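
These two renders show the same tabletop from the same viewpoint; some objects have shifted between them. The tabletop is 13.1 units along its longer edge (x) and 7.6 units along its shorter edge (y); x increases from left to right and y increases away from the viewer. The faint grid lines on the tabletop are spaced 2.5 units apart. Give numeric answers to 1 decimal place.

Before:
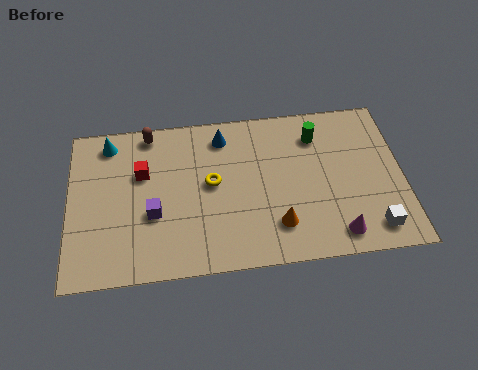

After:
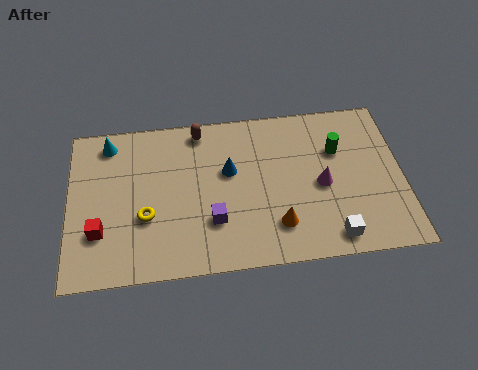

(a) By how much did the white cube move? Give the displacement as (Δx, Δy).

(-1.6, -0.2)

The white cube was at about (11.8, 1.2) and moved to about (10.2, 1.0).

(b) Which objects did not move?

the orange cone and the cyan cone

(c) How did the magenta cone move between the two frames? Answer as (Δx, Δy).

(-0.5, 2.4)

From the two frames, the magenta cone sits at roughly (10.4, 1.1) before and (9.9, 3.5) after.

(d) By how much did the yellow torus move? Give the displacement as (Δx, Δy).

(-2.6, -1.3)

The yellow torus started near (5.6, 4.1) and ended near (3.0, 2.8).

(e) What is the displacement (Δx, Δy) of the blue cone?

(0.2, -1.7)

The blue cone was at about (6.1, 6.3) and moved to about (6.3, 4.6).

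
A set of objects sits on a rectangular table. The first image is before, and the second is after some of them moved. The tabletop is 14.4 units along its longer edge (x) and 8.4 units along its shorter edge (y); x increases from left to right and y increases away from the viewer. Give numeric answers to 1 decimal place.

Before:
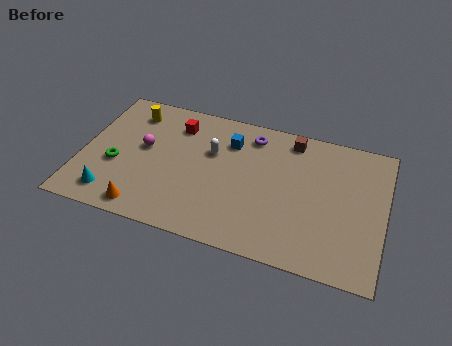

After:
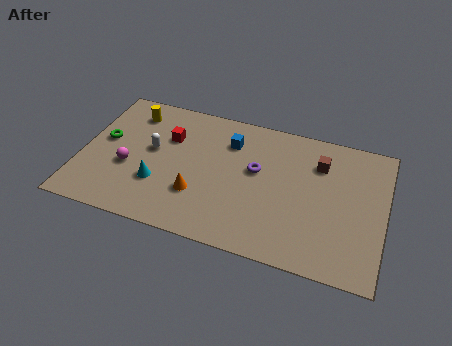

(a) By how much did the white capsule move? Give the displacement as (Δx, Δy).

(-2.8, -0.7)

From the two frames, the white capsule sits at roughly (6.1, 5.4) before and (3.3, 4.7) after.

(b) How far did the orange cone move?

2.9

From (3.3, 1.0) to (5.7, 2.6), the orange cone covered √(2.4² + 1.6²) ≈ 2.9 units.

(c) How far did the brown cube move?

1.8

The brown cube was near (9.8, 7.3) before and (11.2, 6.2) after, so it travelled √(1.4² + 1.1²) ≈ 1.8 units.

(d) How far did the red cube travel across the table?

0.9

From (4.3, 6.6) to (4.0, 5.7), the red cube covered √(0.3² + 0.9²) ≈ 0.9 units.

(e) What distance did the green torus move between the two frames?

1.6

The green torus was near (1.7, 3.3) before and (1.0, 4.7) after, so it travelled √(0.7² + 1.4²) ≈ 1.6 units.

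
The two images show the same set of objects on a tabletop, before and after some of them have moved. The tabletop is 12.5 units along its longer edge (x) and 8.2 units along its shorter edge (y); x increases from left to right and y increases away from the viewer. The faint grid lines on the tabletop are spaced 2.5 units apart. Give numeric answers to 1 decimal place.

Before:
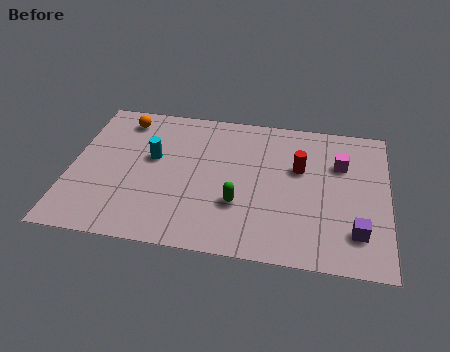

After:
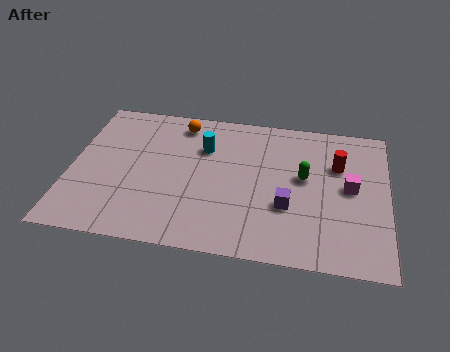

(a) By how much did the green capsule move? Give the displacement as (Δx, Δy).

(2.5, 1.9)

From the two frames, the green capsule sits at roughly (6.7, 2.7) before and (9.2, 4.6) after.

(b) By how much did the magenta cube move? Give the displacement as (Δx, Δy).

(0.4, -1.3)

From the two frames, the magenta cube sits at roughly (10.6, 5.6) before and (11.0, 4.3) after.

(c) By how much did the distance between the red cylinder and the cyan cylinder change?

-0.5

The distance was about 5.8 in the first image and 5.3 in the second, so they moved 0.5 units closer together.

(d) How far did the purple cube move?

2.9

The purple cube was near (11.3, 1.9) before and (8.6, 2.9) after, so it travelled √(2.7² + 1.0²) ≈ 2.9 units.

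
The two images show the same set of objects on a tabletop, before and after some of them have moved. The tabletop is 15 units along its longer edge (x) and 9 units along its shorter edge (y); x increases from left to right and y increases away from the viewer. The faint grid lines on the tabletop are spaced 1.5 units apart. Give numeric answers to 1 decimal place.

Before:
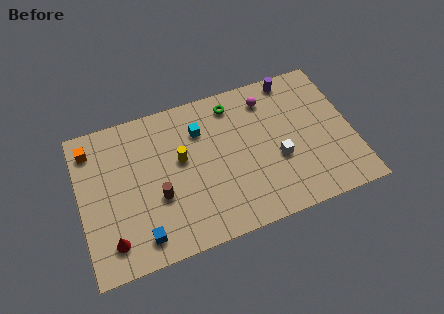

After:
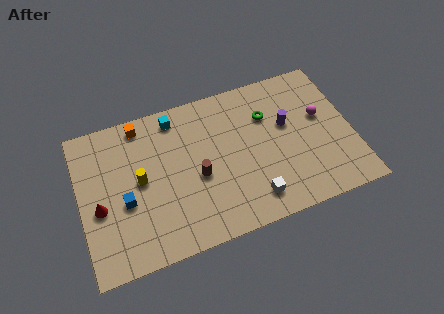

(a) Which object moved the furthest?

the magenta sphere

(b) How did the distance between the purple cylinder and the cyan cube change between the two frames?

+1.0

They were about 5.5 units apart before and 6.5 after — 1.0 units further apart.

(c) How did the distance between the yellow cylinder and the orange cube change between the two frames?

-2.0

The distance was about 5.3 in the first image and 3.3 in the second, so they moved 2.0 units closer together.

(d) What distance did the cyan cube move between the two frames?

1.8

From (6.8, 6.6) to (5.5, 7.8), the cyan cube covered √(1.3² + 1.2²) ≈ 1.8 units.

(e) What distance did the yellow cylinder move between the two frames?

2.4

The yellow cylinder was near (5.6, 5.2) before and (3.3, 4.7) after, so it travelled √(2.3² + 0.5²) ≈ 2.4 units.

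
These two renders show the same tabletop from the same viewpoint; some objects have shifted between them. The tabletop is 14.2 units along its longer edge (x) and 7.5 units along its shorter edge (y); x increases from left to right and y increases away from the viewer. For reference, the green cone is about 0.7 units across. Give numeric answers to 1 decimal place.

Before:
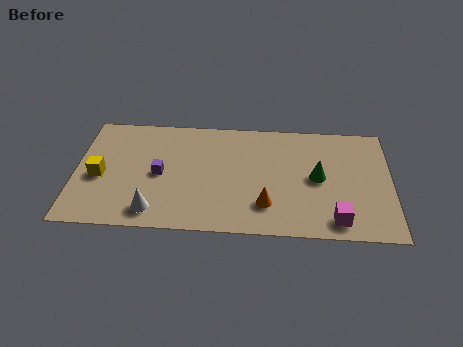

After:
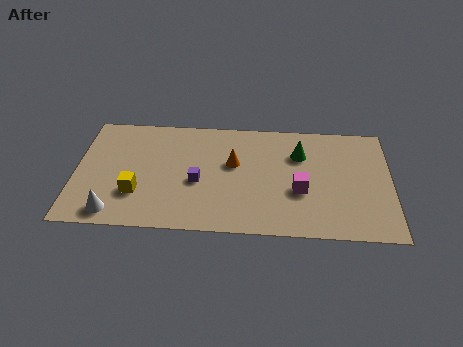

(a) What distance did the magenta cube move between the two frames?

2.4

The magenta cube was near (11.7, 1.1) before and (10.1, 2.9) after, so it travelled √(1.6² + 1.8²) ≈ 2.4 units.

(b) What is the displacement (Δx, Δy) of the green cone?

(-0.8, 1.5)

From the two frames, the green cone sits at roughly (10.9, 3.8) before and (10.1, 5.3) after.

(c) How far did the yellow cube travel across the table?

2.0

From (1.1, 3.3) to (2.8, 2.3), the yellow cube covered √(1.7² + 1.0²) ≈ 2.0 units.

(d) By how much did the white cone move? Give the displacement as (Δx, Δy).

(-1.8, -0.2)

The white cone was at about (3.6, 1.2) and moved to about (1.8, 1.0).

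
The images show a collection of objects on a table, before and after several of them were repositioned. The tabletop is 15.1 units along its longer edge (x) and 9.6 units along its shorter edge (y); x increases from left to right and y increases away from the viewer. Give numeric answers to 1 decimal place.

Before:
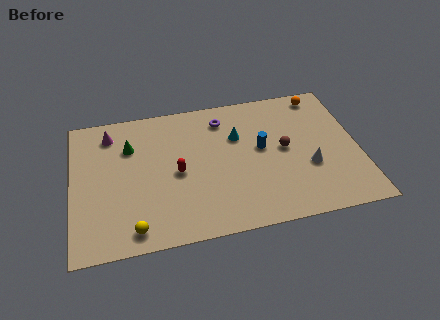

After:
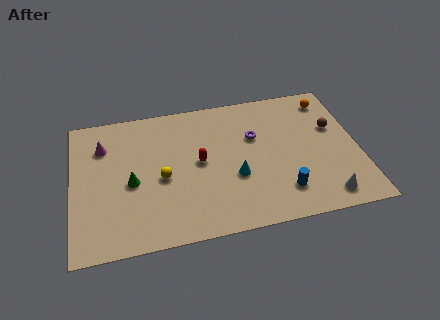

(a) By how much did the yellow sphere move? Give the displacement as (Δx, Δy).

(1.6, 3.1)

The yellow sphere was at about (3.1, 1.2) and moved to about (4.7, 4.3).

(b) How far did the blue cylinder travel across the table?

3.3

From (10.0, 5.3) to (10.9, 2.1), the blue cylinder covered √(0.9² + 3.2²) ≈ 3.3 units.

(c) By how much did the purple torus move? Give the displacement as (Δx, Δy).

(1.6, -1.6)

The purple torus was at about (8.1, 7.8) and moved to about (9.7, 6.2).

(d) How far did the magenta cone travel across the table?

0.9

The magenta cone was near (2.1, 7.9) before and (1.7, 7.1) after, so it travelled √(0.4² + 0.8²) ≈ 0.9 units.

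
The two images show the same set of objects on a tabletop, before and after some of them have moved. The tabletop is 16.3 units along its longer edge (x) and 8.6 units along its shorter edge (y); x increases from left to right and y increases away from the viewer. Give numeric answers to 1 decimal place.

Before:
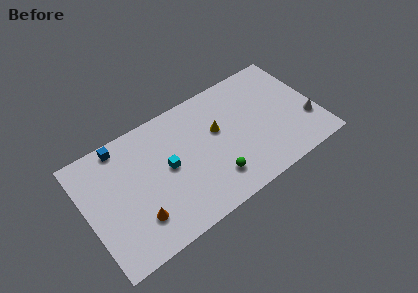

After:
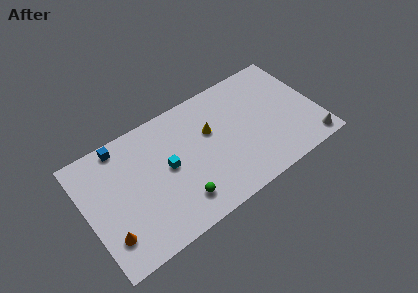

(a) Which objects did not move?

the cyan cube and the blue cube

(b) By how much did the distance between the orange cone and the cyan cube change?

+1.7

Before: roughly 3.4 units apart; after: 5.1. That's 1.7 units further apart.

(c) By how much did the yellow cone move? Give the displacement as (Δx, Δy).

(-0.5, 0.2)

The yellow cone started near (9.4, 5.2) and ended near (8.9, 5.4).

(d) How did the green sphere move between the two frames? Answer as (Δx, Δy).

(-2.5, -0.2)

The green sphere started near (8.6, 2.0) and ended near (6.1, 1.8).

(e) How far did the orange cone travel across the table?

2.0

The orange cone was near (3.2, 2.2) before and (1.2, 2.1) after, so it travelled √(2.0² + 0.1²) ≈ 2.0 units.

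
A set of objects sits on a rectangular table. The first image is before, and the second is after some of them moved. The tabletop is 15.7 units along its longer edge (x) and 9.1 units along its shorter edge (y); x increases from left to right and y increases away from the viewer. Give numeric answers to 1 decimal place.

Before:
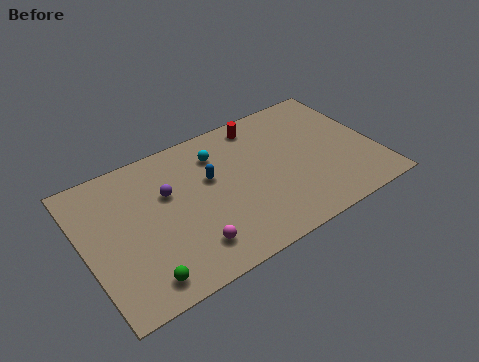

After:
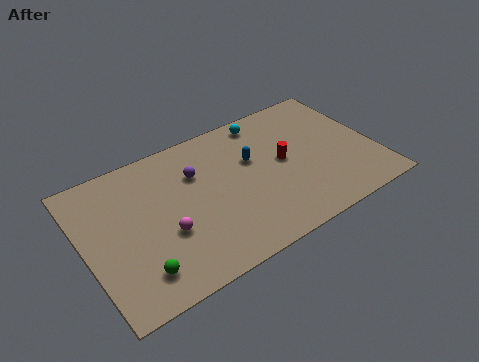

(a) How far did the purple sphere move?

1.7

From (4.6, 5.8) to (6.2, 6.3), the purple sphere covered √(1.6² + 0.5²) ≈ 1.7 units.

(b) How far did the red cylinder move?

3.2

The red cylinder was near (10.0, 7.9) before and (10.8, 4.8) after, so it travelled √(0.8² + 3.1²) ≈ 3.2 units.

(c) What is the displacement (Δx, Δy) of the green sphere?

(-0.1, 0.5)

The green sphere was at about (2.5, 1.3) and moved to about (2.4, 1.8).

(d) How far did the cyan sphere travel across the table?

3.0

The cyan sphere was near (7.5, 7.0) before and (10.3, 8.0) after, so it travelled √(2.8² + 1.0²) ≈ 3.0 units.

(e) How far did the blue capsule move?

2.3

The blue capsule was near (6.9, 5.6) before and (9.2, 5.7) after, so it travelled √(2.3² + 0.1²) ≈ 2.3 units.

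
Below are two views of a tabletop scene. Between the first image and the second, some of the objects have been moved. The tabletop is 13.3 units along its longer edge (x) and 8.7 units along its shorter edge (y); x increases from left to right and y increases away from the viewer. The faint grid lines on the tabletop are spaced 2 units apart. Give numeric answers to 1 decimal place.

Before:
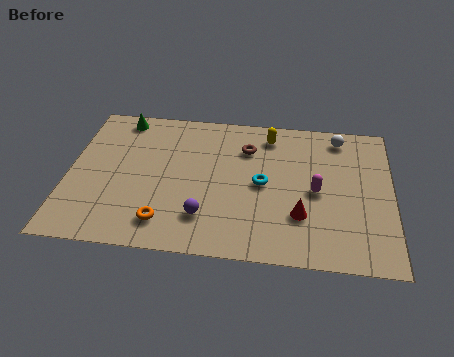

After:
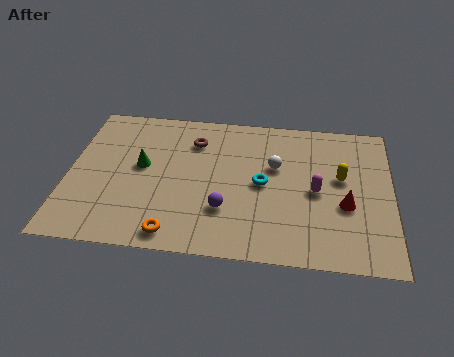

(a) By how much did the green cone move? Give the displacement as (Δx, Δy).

(1.0, -2.9)

The green cone was at about (2.0, 7.7) and moved to about (3.0, 4.8).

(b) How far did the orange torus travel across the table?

0.7

From (4.1, 1.6) to (4.5, 1.0), the orange torus covered √(0.4² + 0.6²) ≈ 0.7 units.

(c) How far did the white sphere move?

3.3

The white sphere was near (11.1, 7.5) before and (8.5, 5.4) after, so it travelled √(2.6² + 2.1²) ≈ 3.3 units.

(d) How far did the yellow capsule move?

3.8

The yellow capsule moved from about (8.2, 7.3) to (11.2, 5.0), a distance of √(3.0² + 2.3²) ≈ 3.8.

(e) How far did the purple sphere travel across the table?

0.9

From (5.7, 2.1) to (6.5, 2.6), the purple sphere covered √(0.8² + 0.5²) ≈ 0.9 units.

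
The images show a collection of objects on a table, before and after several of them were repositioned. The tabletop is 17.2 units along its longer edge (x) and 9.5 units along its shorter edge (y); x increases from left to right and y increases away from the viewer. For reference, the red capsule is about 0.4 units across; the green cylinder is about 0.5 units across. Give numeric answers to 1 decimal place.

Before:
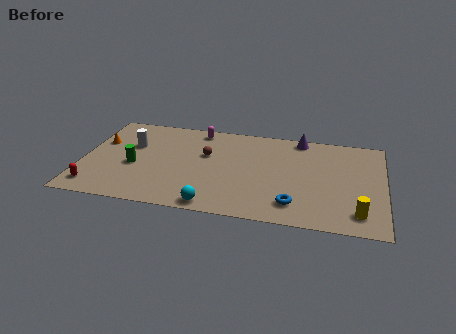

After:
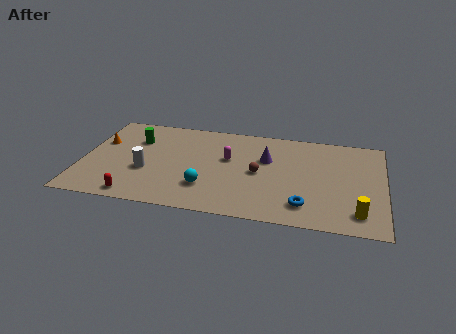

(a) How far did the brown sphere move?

3.4

The brown sphere was near (7.0, 5.9) before and (10.1, 4.6) after, so it travelled √(3.1² + 1.3²) ≈ 3.4 units.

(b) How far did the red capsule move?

2.5

The red capsule moved from about (0.9, 1.5) to (3.3, 1.0), a distance of √(2.4² + 0.5²) ≈ 2.5.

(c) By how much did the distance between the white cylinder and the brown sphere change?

+2.2

They were about 4.3 units apart before and 6.5 after — 2.2 units further apart.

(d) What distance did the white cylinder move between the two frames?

2.7

The white cylinder was near (2.7, 6.1) before and (3.7, 3.6) after, so it travelled √(1.0² + 2.5²) ≈ 2.7 units.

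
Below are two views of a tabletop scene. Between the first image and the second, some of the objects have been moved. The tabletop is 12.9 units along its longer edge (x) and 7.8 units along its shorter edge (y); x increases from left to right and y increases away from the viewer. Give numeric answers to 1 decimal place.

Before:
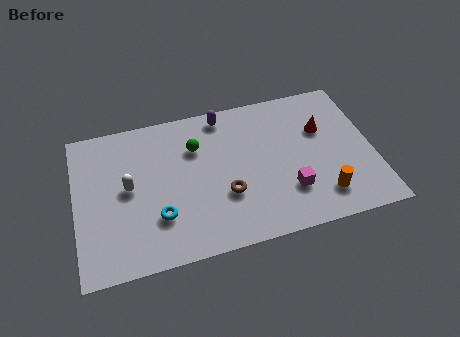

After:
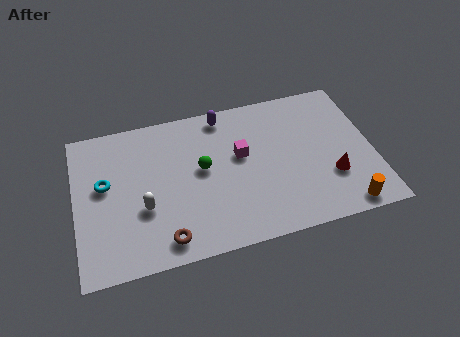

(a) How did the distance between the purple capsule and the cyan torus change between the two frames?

+0.3

They were about 5.5 units apart before and 5.8 after — 0.3 units further apart.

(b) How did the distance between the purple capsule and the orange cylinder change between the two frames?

+1.2

The distance was about 6.6 in the first image and 7.8 in the second, so they moved 1.2 units further apart.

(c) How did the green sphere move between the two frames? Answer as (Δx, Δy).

(0.2, -1.2)

The green sphere started near (5.3, 5.5) and ended near (5.5, 4.3).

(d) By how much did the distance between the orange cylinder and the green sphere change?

+0.4

The distance was about 6.5 in the first image and 6.9 in the second, so they moved 0.4 units further apart.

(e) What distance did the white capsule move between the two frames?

1.3

The white capsule moved from about (2.3, 4.1) to (2.9, 2.9), a distance of √(0.6² + 1.2²) ≈ 1.3.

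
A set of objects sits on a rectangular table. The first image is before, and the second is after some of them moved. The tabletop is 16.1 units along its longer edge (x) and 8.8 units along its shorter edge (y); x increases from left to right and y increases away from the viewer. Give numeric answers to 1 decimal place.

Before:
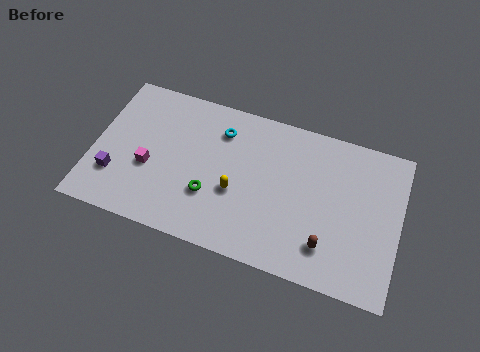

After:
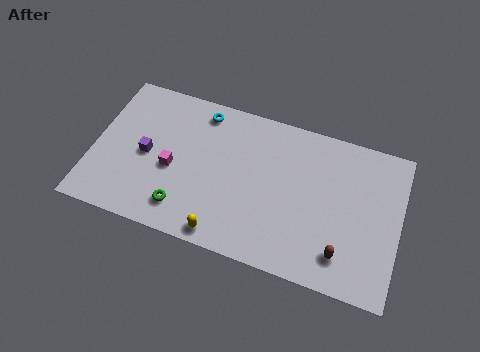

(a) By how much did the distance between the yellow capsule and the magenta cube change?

-0.4

The distance was about 4.6 in the first image and 4.2 in the second, so they moved 0.4 units closer together.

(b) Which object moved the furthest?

the yellow capsule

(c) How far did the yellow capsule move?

2.6

From (7.6, 3.5) to (7.2, 0.9), the yellow capsule covered √(0.4² + 2.6²) ≈ 2.6 units.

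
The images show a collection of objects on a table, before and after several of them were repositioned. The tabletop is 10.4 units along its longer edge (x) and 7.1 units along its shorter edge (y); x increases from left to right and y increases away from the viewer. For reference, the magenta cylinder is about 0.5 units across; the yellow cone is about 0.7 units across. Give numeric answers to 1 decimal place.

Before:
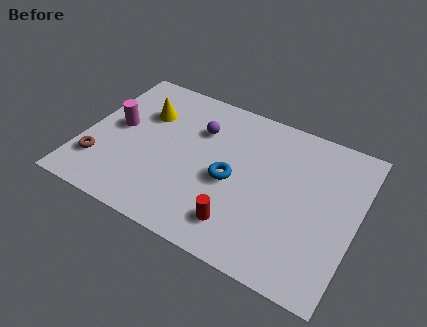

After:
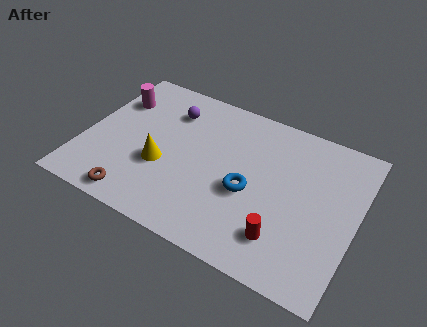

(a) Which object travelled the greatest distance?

the yellow cone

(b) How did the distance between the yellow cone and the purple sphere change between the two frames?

+0.6

They were about 2.1 units apart before and 2.7 after — 0.6 units further apart.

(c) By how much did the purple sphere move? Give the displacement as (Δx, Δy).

(-1.2, 0.4)

The purple sphere was at about (4.2, 5.0) and moved to about (3.0, 5.4).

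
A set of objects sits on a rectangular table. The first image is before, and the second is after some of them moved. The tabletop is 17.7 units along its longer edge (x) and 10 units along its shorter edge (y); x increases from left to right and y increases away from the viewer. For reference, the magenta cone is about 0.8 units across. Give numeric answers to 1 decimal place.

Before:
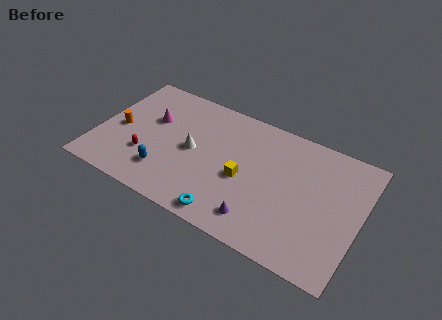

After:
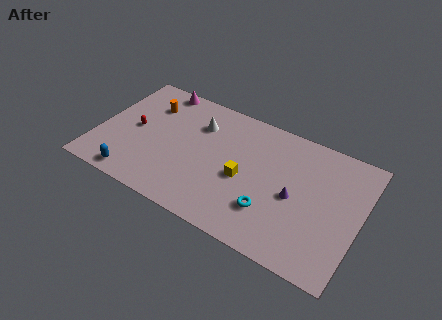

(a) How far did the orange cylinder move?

3.2

The orange cylinder was near (1.4, 4.6) before and (3.0, 7.4) after, so it travelled √(1.6² + 2.8²) ≈ 3.2 units.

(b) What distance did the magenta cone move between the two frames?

2.8

The magenta cone moved from about (3.4, 6.3) to (3.4, 9.1), a distance of √(0.0² + 2.8²) ≈ 2.8.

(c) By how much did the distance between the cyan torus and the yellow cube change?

-0.8

The distance was about 3.4 in the first image and 2.6 in the second, so they moved 0.8 units closer together.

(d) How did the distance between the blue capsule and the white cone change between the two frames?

+4.1

Before: roughly 3.0 units apart; after: 7.1. That's 4.1 units further apart.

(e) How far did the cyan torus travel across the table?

3.1

The cyan torus was near (9.4, 1.1) before and (12.0, 2.8) after, so it travelled √(2.6² + 1.7²) ≈ 3.1 units.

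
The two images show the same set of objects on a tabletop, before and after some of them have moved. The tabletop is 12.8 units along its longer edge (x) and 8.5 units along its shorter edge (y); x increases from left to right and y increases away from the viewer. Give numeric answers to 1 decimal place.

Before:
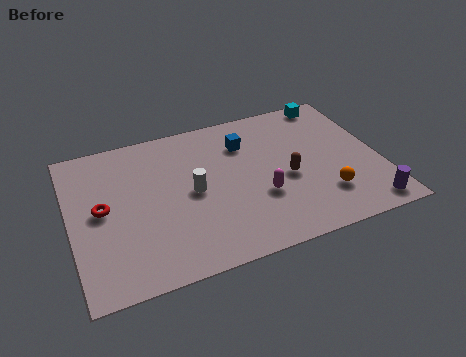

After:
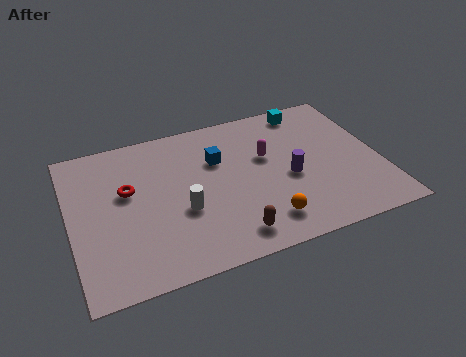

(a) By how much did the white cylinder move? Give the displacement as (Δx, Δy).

(-0.5, -0.9)

The white cylinder was at about (5.0, 4.2) and moved to about (4.5, 3.3).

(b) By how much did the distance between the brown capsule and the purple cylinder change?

-0.4

Before: roughly 4.0 units apart; after: 3.6. That's 0.4 units closer together.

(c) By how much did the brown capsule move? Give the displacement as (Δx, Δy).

(-2.6, -2.4)

The brown capsule started near (8.9, 3.7) and ended near (6.3, 1.3).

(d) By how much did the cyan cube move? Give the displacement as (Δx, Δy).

(-1.1, -0.2)

The cyan cube was at about (11.3, 7.7) and moved to about (10.2, 7.5).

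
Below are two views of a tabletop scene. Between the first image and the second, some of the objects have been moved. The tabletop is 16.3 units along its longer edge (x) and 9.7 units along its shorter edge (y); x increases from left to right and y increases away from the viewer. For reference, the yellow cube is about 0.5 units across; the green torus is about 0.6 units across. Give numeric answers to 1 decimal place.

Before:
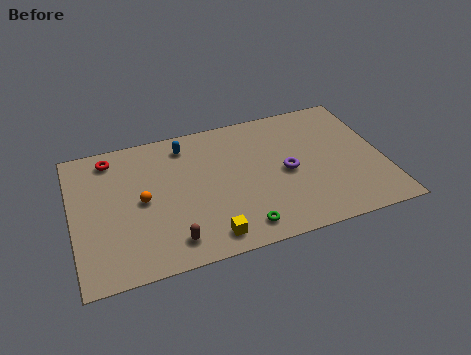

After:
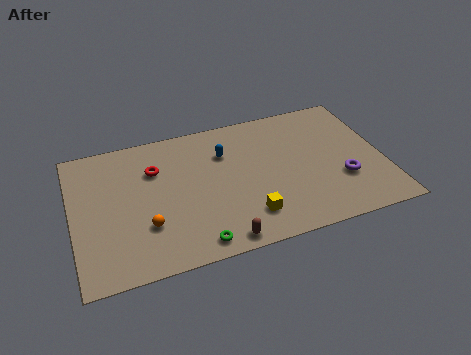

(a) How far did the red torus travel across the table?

2.7

The red torus moved from about (2.2, 8.3) to (4.4, 6.8), a distance of √(2.2² + 1.5²) ≈ 2.7.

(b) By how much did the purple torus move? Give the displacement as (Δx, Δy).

(2.8, -1.4)

From the two frames, the purple torus sits at roughly (11.2, 4.6) before and (14.0, 3.2) after.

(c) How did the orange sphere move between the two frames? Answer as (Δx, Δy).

(0.1, -1.8)

From the two frames, the orange sphere sits at roughly (3.6, 4.8) before and (3.7, 3.0) after.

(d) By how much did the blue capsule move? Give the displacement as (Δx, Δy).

(2.0, -1.2)

From the two frames, the blue capsule sits at roughly (6.1, 8.1) before and (8.1, 6.9) after.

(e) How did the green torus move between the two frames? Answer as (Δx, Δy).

(-2.4, -0.3)

The green torus was at about (8.5, 1.4) and moved to about (6.1, 1.1).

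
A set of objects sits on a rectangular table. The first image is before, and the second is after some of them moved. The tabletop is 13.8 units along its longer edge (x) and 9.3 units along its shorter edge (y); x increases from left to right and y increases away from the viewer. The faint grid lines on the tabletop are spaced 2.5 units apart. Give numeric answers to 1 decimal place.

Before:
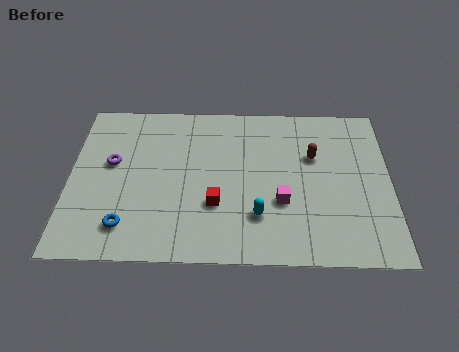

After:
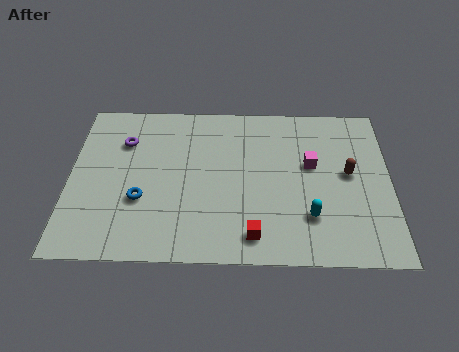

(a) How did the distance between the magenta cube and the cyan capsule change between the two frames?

+1.7

They were about 1.3 units apart before and 3.0 after — 1.7 units further apart.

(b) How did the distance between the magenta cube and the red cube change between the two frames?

+2.0

The distance was about 2.8 in the first image and 4.8 in the second, so they moved 2.0 units further apart.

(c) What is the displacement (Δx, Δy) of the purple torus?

(0.5, 1.3)

From the two frames, the purple torus sits at roughly (1.8, 5.4) before and (2.3, 6.7) after.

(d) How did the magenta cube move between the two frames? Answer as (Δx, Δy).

(1.3, 2.2)

The magenta cube was at about (9.1, 3.3) and moved to about (10.4, 5.5).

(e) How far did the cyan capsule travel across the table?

2.2

From (8.1, 2.5) to (10.3, 2.5), the cyan capsule covered √(2.2² + 0.0²) ≈ 2.2 units.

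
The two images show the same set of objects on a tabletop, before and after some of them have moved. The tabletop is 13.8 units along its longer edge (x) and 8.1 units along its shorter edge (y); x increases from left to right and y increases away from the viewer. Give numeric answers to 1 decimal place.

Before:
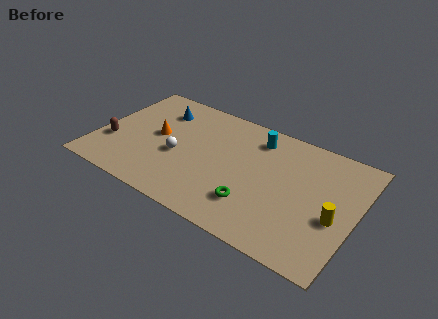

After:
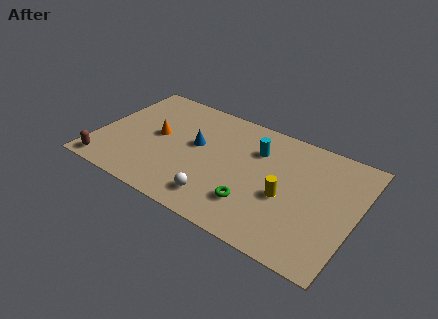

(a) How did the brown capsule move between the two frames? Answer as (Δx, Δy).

(0.0, -1.8)

From the two frames, the brown capsule sits at roughly (0.9, 2.7) before and (0.9, 0.9) after.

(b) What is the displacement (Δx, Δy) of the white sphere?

(2.5, -1.9)

The white sphere was at about (4.4, 3.4) and moved to about (6.9, 1.5).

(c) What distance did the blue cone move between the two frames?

2.8

From (2.9, 6.2) to (5.2, 4.6), the blue cone covered √(2.3² + 1.6²) ≈ 2.8 units.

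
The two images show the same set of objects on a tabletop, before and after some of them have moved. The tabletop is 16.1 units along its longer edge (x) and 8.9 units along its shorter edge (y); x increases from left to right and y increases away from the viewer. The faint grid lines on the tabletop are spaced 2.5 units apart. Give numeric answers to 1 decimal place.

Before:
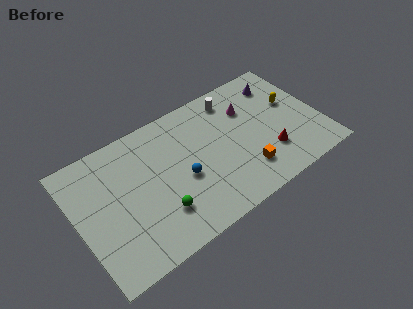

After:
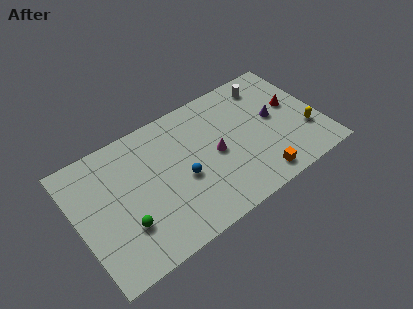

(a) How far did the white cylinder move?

2.3

The white cylinder moved from about (10.9, 7.5) to (13.2, 7.4), a distance of √(2.3² + 0.1²) ≈ 2.3.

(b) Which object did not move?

the blue sphere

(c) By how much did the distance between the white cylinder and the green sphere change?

+3.6

They were about 7.8 units apart before and 11.4 after — 3.6 units further apart.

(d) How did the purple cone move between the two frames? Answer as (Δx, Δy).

(-0.8, -2.3)

The purple cone was at about (14.0, 7.1) and moved to about (13.2, 4.8).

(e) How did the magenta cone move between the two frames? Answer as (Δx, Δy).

(-2.6, -2.0)

The magenta cone started near (11.7, 6.3) and ended near (9.1, 4.3).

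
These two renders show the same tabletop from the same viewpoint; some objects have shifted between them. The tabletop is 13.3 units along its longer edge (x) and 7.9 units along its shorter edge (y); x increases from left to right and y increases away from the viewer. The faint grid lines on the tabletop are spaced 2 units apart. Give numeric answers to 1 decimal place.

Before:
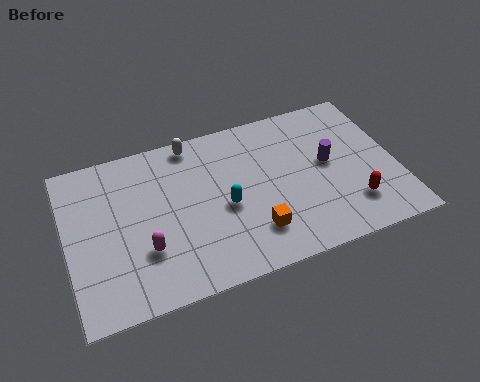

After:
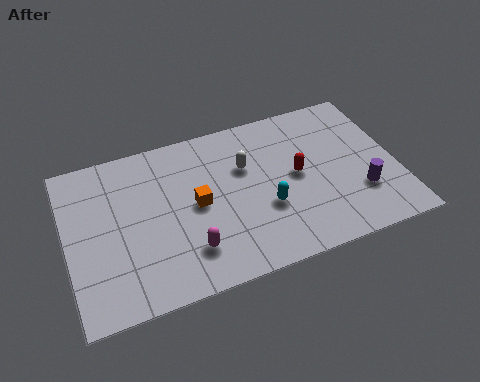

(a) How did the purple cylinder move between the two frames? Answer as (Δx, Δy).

(1.1, -1.9)

The purple cylinder started near (10.6, 4.3) and ended near (11.7, 2.4).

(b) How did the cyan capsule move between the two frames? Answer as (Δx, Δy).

(1.6, -0.6)

The cyan capsule was at about (6.3, 3.5) and moved to about (7.9, 2.9).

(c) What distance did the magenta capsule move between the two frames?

1.8

The magenta capsule moved from about (3.0, 2.5) to (4.7, 1.9), a distance of √(1.7² + 0.6²) ≈ 1.8.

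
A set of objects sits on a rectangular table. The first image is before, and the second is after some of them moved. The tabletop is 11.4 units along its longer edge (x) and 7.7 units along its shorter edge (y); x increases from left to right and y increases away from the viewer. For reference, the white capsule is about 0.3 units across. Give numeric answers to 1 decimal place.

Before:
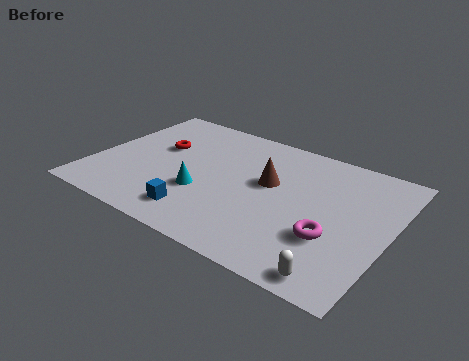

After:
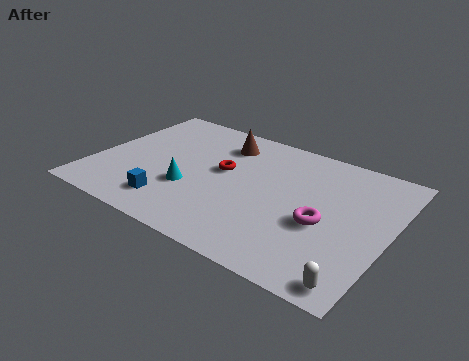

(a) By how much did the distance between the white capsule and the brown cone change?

+3.1

The distance was about 4.9 in the first image and 8.0 in the second, so they moved 3.1 units further apart.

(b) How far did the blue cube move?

1.1

From (4.5, 1.4) to (3.4, 1.5), the blue cube covered √(1.1² + 0.1²) ≈ 1.1 units.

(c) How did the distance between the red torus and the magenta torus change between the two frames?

-3.1

The distance was about 7.4 in the first image and 4.3 in the second, so they moved 3.1 units closer together.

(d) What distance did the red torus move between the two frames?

2.6

From (2.3, 4.7) to (4.9, 4.4), the red torus covered √(2.6² + 0.3²) ≈ 2.6 units.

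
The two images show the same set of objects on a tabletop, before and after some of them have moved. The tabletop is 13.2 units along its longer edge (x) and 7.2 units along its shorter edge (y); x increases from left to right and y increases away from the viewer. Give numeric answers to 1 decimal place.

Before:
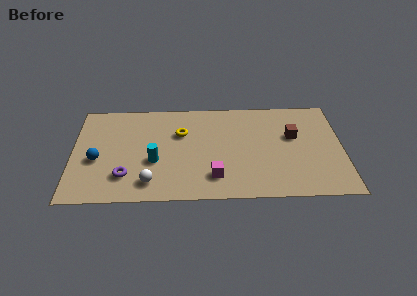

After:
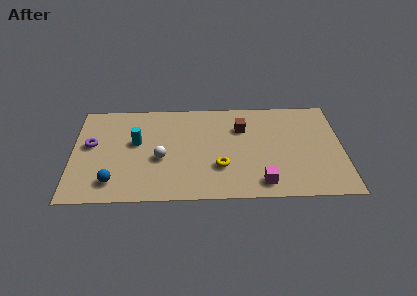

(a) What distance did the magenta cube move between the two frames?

2.4

The magenta cube was near (6.9, 1.6) before and (9.2, 1.1) after, so it travelled √(2.3² + 0.5²) ≈ 2.4 units.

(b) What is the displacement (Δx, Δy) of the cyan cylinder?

(-0.9, 1.4)

From the two frames, the cyan cylinder sits at roughly (4.0, 2.8) before and (3.1, 4.2) after.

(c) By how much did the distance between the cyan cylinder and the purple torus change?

+0.5

Before: roughly 1.7 units apart; after: 2.2. That's 0.5 units further apart.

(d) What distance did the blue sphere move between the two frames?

1.8

The blue sphere was near (1.2, 3.0) before and (2.0, 1.4) after, so it travelled √(0.8² + 1.6²) ≈ 1.8 units.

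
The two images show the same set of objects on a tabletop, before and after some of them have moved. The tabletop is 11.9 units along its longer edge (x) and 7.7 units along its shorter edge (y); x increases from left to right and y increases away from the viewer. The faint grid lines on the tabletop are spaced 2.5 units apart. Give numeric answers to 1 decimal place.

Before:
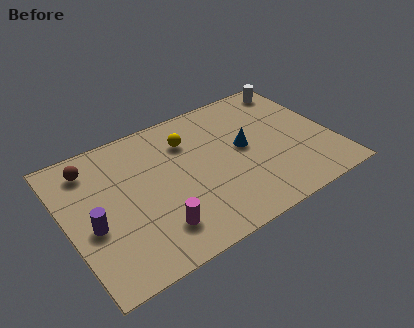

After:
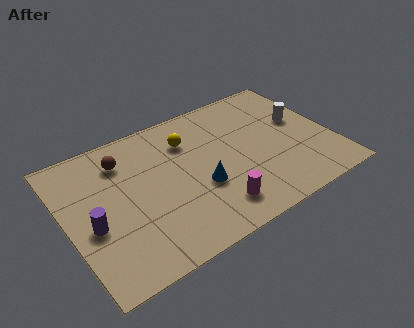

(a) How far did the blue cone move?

2.5

The blue cone moved from about (8.0, 4.1) to (5.8, 2.9), a distance of √(2.2² + 1.2²) ≈ 2.5.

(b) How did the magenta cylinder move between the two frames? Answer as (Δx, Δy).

(2.6, -0.2)

The magenta cylinder started near (3.6, 1.7) and ended near (6.2, 1.5).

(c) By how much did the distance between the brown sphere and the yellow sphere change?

-1.4

Before: roughly 4.3 units apart; after: 2.9. That's 1.4 units closer together.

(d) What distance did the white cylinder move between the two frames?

2.2

The white cylinder was near (10.9, 6.7) before and (10.7, 4.5) after, so it travelled √(0.2² + 2.2²) ≈ 2.2 units.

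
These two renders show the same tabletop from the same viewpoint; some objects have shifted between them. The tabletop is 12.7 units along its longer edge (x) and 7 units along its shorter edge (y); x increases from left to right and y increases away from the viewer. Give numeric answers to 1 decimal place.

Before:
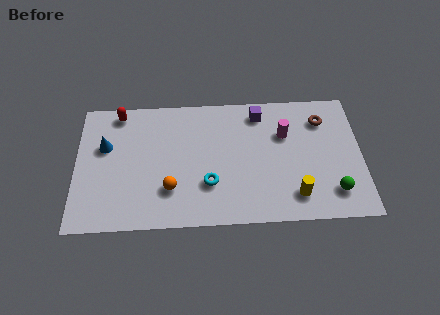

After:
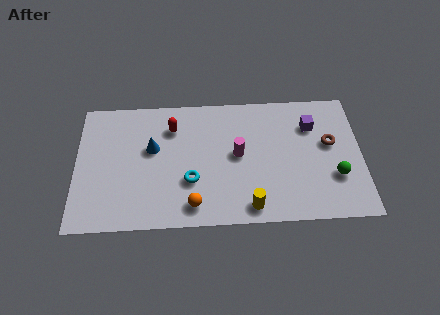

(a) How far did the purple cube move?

2.4

The purple cube moved from about (8.2, 5.9) to (10.5, 5.1), a distance of √(2.3² + 0.8²) ≈ 2.4.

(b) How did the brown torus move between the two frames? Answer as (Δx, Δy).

(0.3, -1.3)

From the two frames, the brown torus sits at roughly (11.0, 5.4) before and (11.3, 4.1) after.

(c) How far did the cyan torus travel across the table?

0.8

The cyan torus moved from about (5.9, 2.2) to (5.1, 2.4), a distance of √(0.8² + 0.2²) ≈ 0.8.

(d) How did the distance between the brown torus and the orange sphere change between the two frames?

-0.8

They were about 7.6 units apart before and 6.8 after — 0.8 units closer together.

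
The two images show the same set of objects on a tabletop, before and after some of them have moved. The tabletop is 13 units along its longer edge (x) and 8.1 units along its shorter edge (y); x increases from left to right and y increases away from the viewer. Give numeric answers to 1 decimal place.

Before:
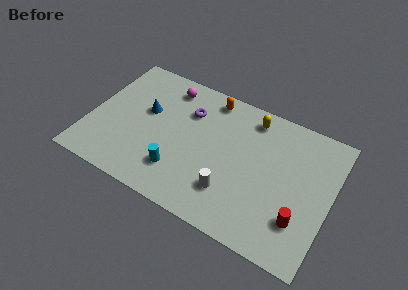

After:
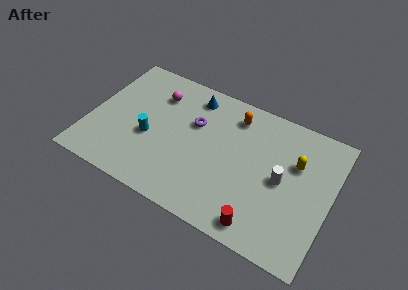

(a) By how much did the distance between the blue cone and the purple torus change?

-0.8

The distance was about 2.4 in the first image and 1.6 in the second, so they moved 0.8 units closer together.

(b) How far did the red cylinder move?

2.2

The red cylinder moved from about (11.6, 2.2) to (9.7, 1.0), a distance of √(1.9² + 1.2²) ≈ 2.2.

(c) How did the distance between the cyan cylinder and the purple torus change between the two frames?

-0.9

The distance was about 3.8 in the first image and 2.9 in the second, so they moved 0.9 units closer together.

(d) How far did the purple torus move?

0.7

From (5.1, 5.8) to (5.5, 5.2), the purple torus covered √(0.4² + 0.6²) ≈ 0.7 units.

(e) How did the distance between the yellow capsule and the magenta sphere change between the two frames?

+3.1

They were about 4.6 units apart before and 7.7 after — 3.1 units further apart.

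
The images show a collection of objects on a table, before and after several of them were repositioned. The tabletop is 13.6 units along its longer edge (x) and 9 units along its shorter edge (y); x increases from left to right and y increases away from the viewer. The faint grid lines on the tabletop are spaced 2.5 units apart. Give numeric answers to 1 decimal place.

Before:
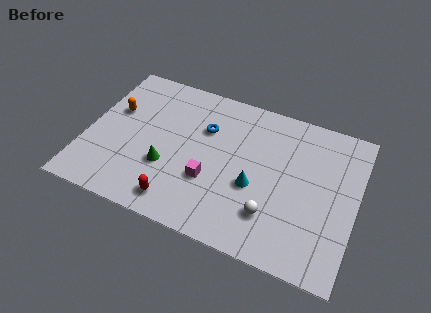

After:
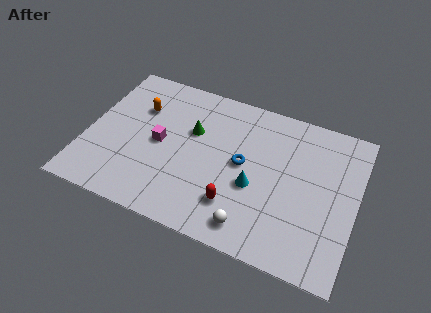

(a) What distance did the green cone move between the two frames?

2.8

The green cone moved from about (4.2, 3.1) to (5.2, 5.7), a distance of √(1.0² + 2.6²) ≈ 2.8.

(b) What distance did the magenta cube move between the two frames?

3.0

From (6.4, 3.1) to (3.7, 4.4), the magenta cube covered √(2.7² + 1.3²) ≈ 3.0 units.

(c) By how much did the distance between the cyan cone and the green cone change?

-0.4

The distance was about 4.4 in the first image and 4.0 in the second, so they moved 0.4 units closer together.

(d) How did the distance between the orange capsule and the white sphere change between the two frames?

-1.0

The distance was about 9.0 in the first image and 8.0 in the second, so they moved 1.0 units closer together.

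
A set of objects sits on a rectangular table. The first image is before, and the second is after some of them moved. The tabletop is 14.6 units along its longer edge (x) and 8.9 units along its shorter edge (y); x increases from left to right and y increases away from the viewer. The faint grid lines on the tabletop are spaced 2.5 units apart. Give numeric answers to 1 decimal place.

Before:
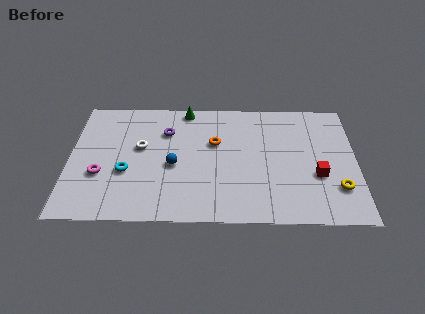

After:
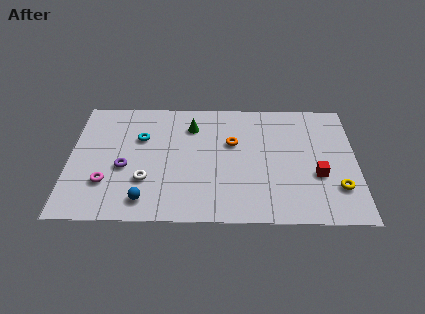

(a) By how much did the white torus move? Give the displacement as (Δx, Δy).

(0.3, -2.4)

From the two frames, the white torus sits at roughly (3.6, 5.2) before and (3.9, 2.8) after.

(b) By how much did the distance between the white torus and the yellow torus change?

-0.7

They were about 10.4 units apart before and 9.7 after — 0.7 units closer together.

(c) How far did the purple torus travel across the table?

3.4

The purple torus was near (4.9, 6.4) before and (2.8, 3.7) after, so it travelled √(2.1² + 2.7²) ≈ 3.4 units.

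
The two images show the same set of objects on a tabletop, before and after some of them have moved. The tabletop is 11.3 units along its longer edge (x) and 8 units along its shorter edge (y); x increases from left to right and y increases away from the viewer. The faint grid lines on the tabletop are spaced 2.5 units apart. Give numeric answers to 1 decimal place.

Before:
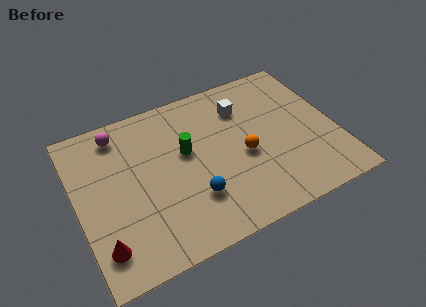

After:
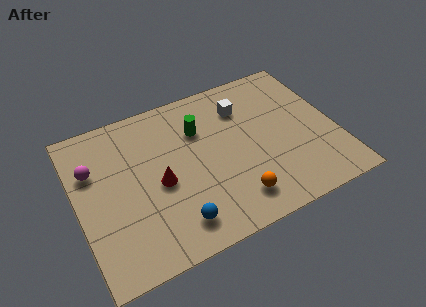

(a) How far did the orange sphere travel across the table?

2.1

From (7.2, 3.5) to (6.5, 1.5), the orange sphere covered √(0.7² + 2.0²) ≈ 2.1 units.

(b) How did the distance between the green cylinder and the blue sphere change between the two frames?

+2.1

The distance was about 2.4 in the first image and 4.5 in the second, so they moved 2.1 units further apart.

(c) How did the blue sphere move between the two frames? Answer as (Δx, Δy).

(-0.9, -0.9)

The blue sphere started near (4.8, 2.3) and ended near (3.9, 1.4).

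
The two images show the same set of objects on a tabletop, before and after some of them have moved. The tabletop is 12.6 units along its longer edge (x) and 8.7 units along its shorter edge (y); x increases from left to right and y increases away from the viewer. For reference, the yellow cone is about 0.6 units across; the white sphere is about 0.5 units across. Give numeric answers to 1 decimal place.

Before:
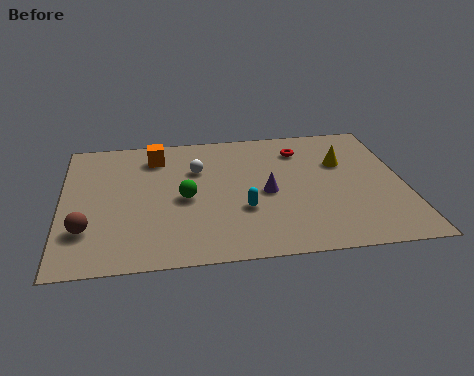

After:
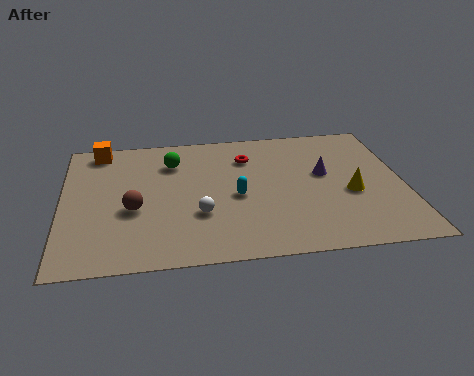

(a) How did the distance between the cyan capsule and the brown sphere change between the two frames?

-1.9

The distance was about 5.7 in the first image and 3.8 in the second, so they moved 1.9 units closer together.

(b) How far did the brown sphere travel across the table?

2.0

The brown sphere was near (0.9, 2.4) before and (2.6, 3.5) after, so it travelled √(1.7² + 1.1²) ≈ 2.0 units.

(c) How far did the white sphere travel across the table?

3.0

From (5.0, 5.9) to (5.0, 2.9), the white sphere covered √(0.0² + 3.0²) ≈ 3.0 units.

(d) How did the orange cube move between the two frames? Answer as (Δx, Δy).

(-2.1, 0.7)

From the two frames, the orange cube sits at roughly (3.5, 7.0) before and (1.4, 7.7) after.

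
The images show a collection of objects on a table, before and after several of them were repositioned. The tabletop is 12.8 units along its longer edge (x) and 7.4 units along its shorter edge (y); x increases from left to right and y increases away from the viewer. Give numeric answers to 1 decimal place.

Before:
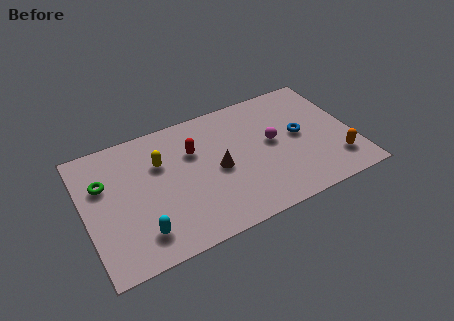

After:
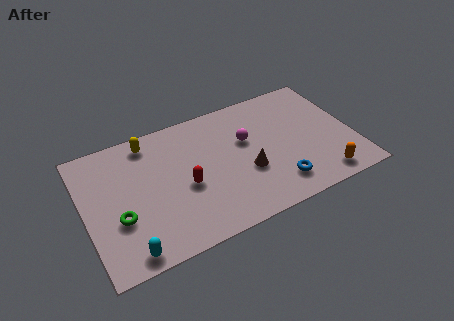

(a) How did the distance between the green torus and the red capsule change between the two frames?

-1.1

Before: roughly 4.3 units apart; after: 3.2. That's 1.1 units closer together.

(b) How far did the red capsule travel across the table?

1.9

From (5.3, 5.0) to (4.7, 3.2), the red capsule covered √(0.6² + 1.8²) ≈ 1.9 units.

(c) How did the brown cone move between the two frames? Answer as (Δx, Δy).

(1.3, -0.7)

The brown cone started near (6.3, 3.5) and ended near (7.6, 2.8).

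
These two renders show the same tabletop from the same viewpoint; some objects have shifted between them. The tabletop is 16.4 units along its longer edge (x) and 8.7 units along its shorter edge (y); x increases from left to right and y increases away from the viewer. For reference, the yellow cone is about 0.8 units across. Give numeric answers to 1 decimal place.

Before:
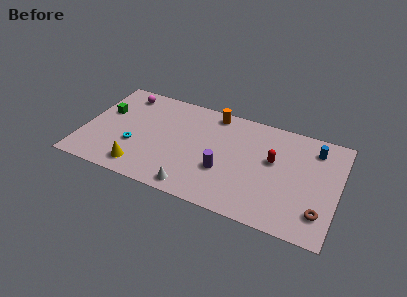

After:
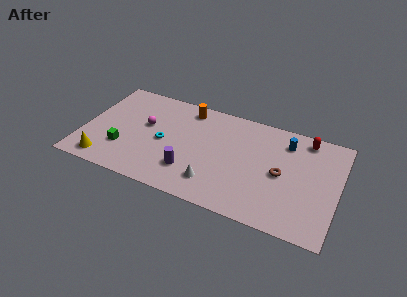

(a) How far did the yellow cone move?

2.3

The yellow cone moved from about (4.0, 1.4) to (1.7, 1.2), a distance of √(2.3² + 0.2²) ≈ 2.3.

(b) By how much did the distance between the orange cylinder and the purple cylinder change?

+0.5

They were about 4.7 units apart before and 5.2 after — 0.5 units further apart.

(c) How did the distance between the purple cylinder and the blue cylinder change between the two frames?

+0.7

They were about 6.7 units apart before and 7.4 after — 0.7 units further apart.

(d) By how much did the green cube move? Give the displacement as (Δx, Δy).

(1.5, -2.8)

The green cube started near (1.2, 5.4) and ended near (2.7, 2.6).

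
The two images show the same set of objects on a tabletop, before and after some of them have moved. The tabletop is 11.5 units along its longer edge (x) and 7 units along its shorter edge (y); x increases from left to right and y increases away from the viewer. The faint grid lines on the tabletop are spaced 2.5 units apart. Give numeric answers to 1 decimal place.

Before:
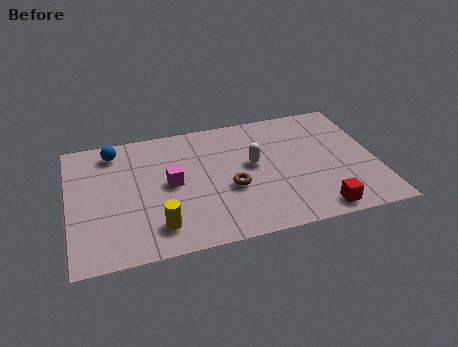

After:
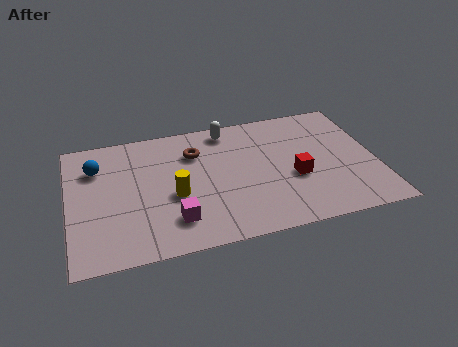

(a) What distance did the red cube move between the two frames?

2.1

From (9.1, 0.8) to (8.4, 2.8), the red cube covered √(0.7² + 2.0²) ≈ 2.1 units.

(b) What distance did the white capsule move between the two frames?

2.3

The white capsule moved from about (6.9, 3.9) to (6.1, 6.1), a distance of √(0.8² + 2.2²) ≈ 2.3.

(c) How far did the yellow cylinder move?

1.7

From (3.2, 1.4) to (3.9, 2.9), the yellow cylinder covered √(0.7² + 1.5²) ≈ 1.7 units.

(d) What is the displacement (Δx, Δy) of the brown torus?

(-1.2, 2.3)

From the two frames, the brown torus sits at roughly (6.0, 2.8) before and (4.8, 5.1) after.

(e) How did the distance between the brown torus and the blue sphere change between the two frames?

-1.5

Before: roughly 5.2 units apart; after: 3.7. That's 1.5 units closer together.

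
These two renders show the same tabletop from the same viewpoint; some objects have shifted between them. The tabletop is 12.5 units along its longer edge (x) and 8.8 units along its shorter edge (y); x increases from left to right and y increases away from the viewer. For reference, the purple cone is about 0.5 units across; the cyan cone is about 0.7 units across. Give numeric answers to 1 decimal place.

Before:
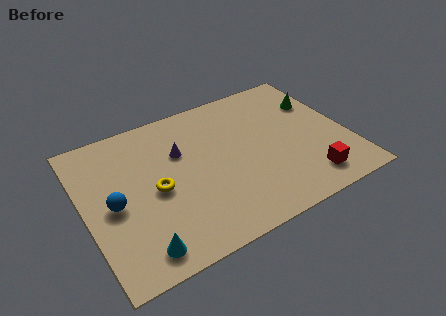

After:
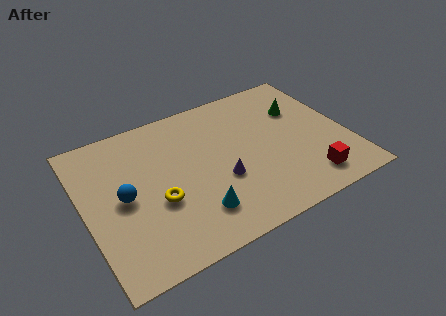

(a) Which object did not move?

the red cube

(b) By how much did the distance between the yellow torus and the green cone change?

-0.7

The distance was about 8.4 in the first image and 7.7 in the second, so they moved 0.7 units closer together.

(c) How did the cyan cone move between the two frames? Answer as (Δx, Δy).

(2.8, 0.8)

The cyan cone started near (2.1, 1.2) and ended near (4.9, 2.0).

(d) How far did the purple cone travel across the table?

3.0

The purple cone was near (4.7, 5.8) before and (6.3, 3.3) after, so it travelled √(1.6² + 2.5²) ≈ 3.0 units.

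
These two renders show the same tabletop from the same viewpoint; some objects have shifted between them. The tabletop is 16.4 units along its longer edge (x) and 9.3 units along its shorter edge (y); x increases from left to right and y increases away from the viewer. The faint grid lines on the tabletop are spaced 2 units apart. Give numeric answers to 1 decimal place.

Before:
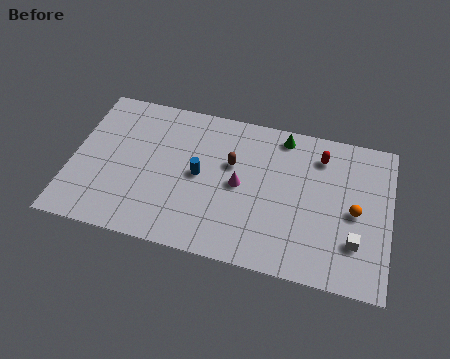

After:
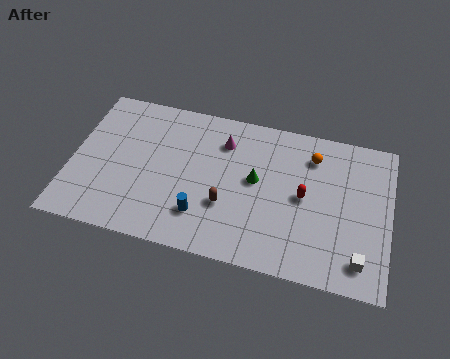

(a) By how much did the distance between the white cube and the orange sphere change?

+4.5

Before: roughly 1.8 units apart; after: 6.3. That's 4.5 units further apart.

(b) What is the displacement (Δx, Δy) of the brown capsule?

(-0.1, -2.6)

The brown capsule started near (8.2, 5.8) and ended near (8.1, 3.2).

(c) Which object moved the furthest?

the orange sphere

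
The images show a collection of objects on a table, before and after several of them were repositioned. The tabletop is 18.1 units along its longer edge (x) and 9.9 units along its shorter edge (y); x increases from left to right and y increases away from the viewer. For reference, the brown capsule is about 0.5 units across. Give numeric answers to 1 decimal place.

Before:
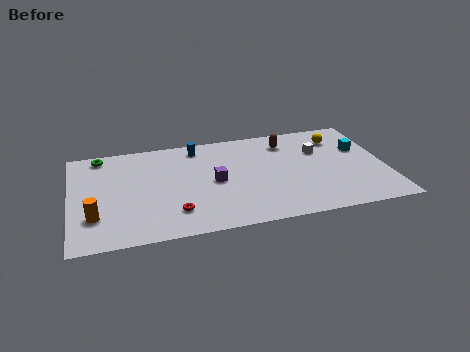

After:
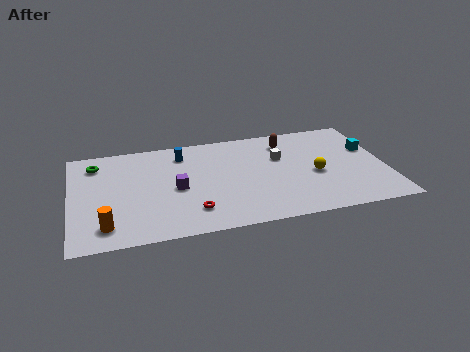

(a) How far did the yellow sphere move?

3.8

The yellow sphere was near (15.6, 7.7) before and (14.0, 4.3) after, so it travelled √(1.6² + 3.4²) ≈ 3.8 units.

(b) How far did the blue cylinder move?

1.0

From (7.4, 8.5) to (6.5, 8.0), the blue cylinder covered √(0.9² + 0.5²) ≈ 1.0 units.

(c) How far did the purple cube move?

2.2

The purple cube moved from about (8.2, 4.8) to (6.0, 4.6), a distance of √(2.2² + 0.2²) ≈ 2.2.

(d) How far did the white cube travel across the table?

2.3

The white cube moved from about (14.4, 6.6) to (12.1, 6.4), a distance of √(2.3² + 0.2²) ≈ 2.3.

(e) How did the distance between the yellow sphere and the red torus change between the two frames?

-3.7

Before: roughly 11.2 units apart; after: 7.5. That's 3.7 units closer together.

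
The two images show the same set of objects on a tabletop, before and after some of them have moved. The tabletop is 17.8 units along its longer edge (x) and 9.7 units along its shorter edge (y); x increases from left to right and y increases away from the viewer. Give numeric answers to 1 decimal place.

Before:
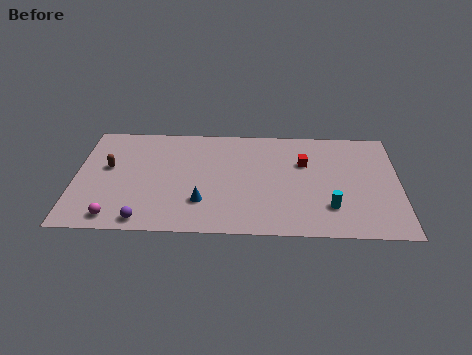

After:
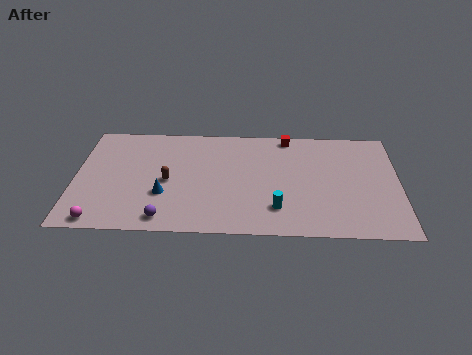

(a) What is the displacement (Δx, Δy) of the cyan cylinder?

(-2.9, -0.2)

The cyan cylinder was at about (14.0, 2.5) and moved to about (11.1, 2.3).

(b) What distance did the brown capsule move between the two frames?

3.5

The brown capsule was near (1.8, 5.6) before and (5.1, 4.5) after, so it travelled √(3.3² + 1.1²) ≈ 3.5 units.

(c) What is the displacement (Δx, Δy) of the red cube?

(-0.9, 2.4)

The red cube started near (12.6, 6.4) and ended near (11.7, 8.8).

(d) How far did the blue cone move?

2.2

The blue cone was near (7.0, 2.7) before and (4.9, 3.3) after, so it travelled √(2.1² + 0.6²) ≈ 2.2 units.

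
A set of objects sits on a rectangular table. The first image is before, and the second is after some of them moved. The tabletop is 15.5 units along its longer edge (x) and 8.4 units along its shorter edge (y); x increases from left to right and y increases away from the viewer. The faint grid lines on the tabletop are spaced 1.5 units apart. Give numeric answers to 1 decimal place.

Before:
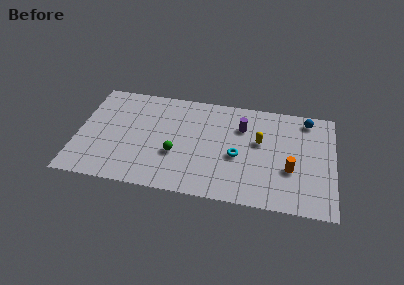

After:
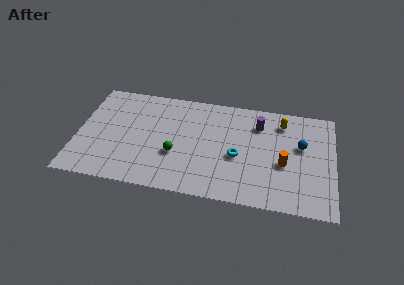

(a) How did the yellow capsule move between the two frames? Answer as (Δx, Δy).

(1.3, 1.8)

From the two frames, the yellow capsule sits at roughly (11.0, 5.0) before and (12.3, 6.8) after.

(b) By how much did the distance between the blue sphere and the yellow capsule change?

-1.5

The distance was about 3.6 in the first image and 2.1 in the second, so they moved 1.5 units closer together.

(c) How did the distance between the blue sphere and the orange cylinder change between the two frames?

-2.4

The distance was about 4.3 in the first image and 1.9 in the second, so they moved 2.4 units closer together.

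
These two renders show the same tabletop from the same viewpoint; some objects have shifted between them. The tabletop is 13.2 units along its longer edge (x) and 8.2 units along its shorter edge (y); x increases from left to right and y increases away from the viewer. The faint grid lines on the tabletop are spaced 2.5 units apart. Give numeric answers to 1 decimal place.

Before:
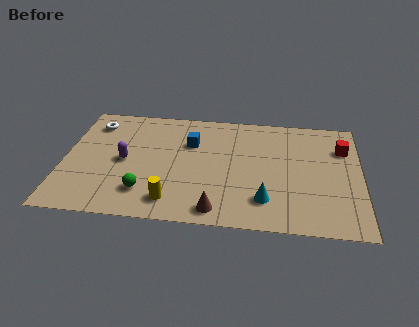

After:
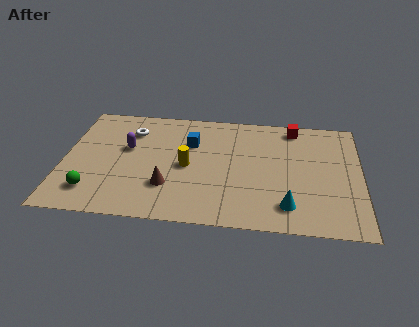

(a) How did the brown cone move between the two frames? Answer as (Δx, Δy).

(-2.2, 1.4)

The brown cone was at about (6.9, 1.0) and moved to about (4.7, 2.4).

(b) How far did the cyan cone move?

1.0

The cyan cone moved from about (9.0, 1.9) to (10.0, 1.6), a distance of √(1.0² + 0.3²) ≈ 1.0.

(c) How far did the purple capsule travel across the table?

0.9

From (2.7, 4.0) to (2.8, 4.9), the purple capsule covered √(0.1² + 0.9²) ≈ 0.9 units.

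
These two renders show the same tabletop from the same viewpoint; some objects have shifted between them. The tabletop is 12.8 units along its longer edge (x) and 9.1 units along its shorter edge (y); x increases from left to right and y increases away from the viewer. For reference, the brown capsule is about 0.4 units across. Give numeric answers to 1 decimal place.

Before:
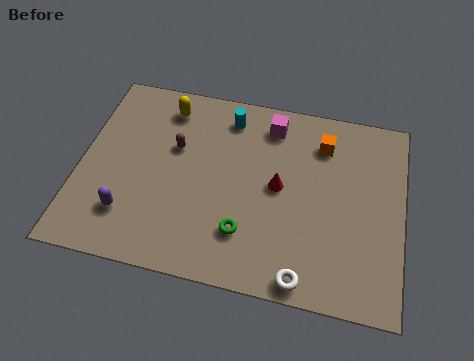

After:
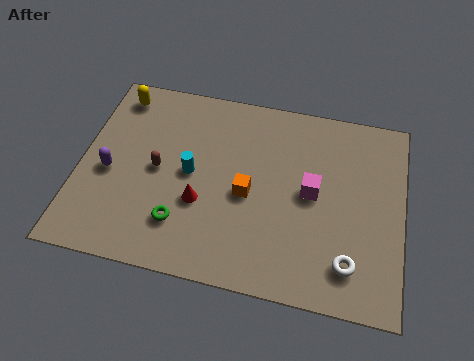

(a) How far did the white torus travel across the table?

2.0

The white torus moved from about (9.1, 0.8) to (10.8, 1.8), a distance of √(1.7² + 1.0²) ≈ 2.0.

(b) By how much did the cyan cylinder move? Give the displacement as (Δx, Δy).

(-1.3, -3.0)

From the two frames, the cyan cylinder sits at roughly (5.7, 7.6) before and (4.4, 4.6) after.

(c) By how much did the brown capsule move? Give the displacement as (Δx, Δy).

(-0.6, -1.2)

The brown capsule started near (3.7, 5.7) and ended near (3.1, 4.5).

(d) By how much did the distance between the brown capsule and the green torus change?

-2.0

They were about 4.5 units apart before and 2.5 after — 2.0 units closer together.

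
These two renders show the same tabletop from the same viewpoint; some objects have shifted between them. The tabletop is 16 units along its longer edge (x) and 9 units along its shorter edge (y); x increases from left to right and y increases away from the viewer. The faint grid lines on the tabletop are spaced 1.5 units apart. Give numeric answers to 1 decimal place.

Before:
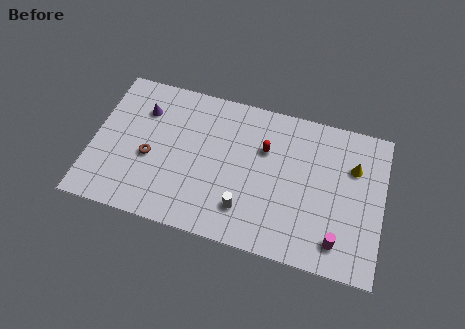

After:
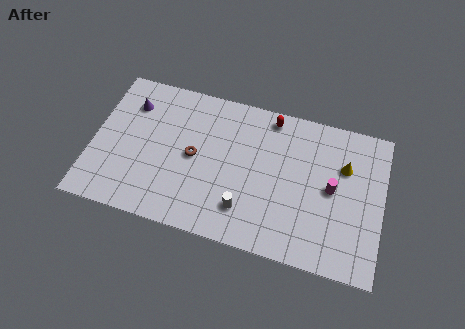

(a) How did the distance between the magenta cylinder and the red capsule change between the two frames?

-1.2

The distance was about 6.2 in the first image and 5.0 in the second, so they moved 1.2 units closer together.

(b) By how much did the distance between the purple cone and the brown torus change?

+1.5

The distance was about 2.9 in the first image and 4.4 in the second, so they moved 1.5 units further apart.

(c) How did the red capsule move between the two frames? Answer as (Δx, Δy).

(0.2, 2.0)

From the two frames, the red capsule sits at roughly (9.4, 6.0) before and (9.6, 8.0) after.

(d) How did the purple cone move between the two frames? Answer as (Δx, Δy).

(-0.7, 0.2)

From the two frames, the purple cone sits at roughly (2.6, 6.6) before and (1.9, 6.8) after.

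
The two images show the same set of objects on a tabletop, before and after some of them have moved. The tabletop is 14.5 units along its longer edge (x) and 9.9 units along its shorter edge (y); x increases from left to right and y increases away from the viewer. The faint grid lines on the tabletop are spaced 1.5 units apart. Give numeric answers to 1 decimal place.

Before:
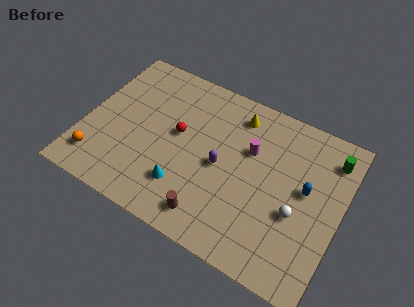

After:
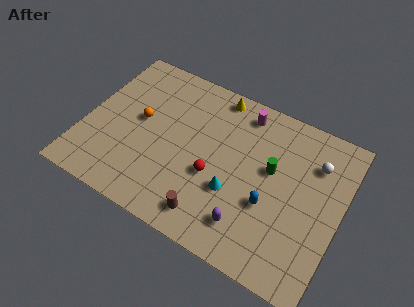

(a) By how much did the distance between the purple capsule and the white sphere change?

+1.6

Before: roughly 4.5 units apart; after: 6.1. That's 1.6 units further apart.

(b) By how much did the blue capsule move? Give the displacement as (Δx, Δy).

(-1.8, -1.8)

From the two frames, the blue capsule sits at roughly (12.5, 5.5) before and (10.7, 3.7) after.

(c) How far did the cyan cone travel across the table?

2.9

From (6.0, 2.5) to (8.7, 3.5), the cyan cone covered √(2.7² + 1.0²) ≈ 2.9 units.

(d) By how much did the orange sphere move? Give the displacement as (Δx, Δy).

(1.9, 3.5)

From the two frames, the orange sphere sits at roughly (1.1, 1.9) before and (3.0, 5.4) after.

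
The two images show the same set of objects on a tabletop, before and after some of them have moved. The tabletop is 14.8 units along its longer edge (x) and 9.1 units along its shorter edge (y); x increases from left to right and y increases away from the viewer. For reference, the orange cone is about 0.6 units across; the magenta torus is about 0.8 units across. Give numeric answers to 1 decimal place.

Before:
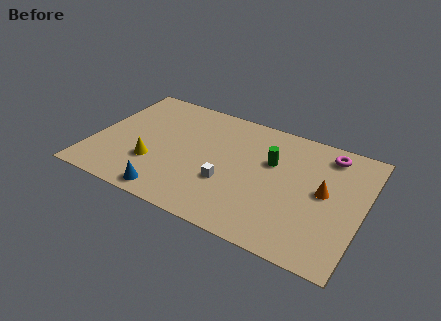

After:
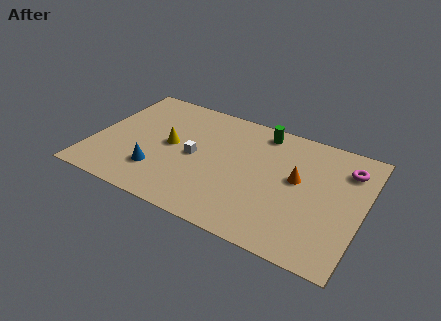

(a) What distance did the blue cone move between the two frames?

1.7

The blue cone was near (4.7, 1.0) before and (3.8, 2.4) after, so it travelled √(0.9² + 1.4²) ≈ 1.7 units.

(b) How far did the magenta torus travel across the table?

1.3

From (12.6, 7.7) to (13.7, 7.0), the magenta torus covered √(1.1² + 0.7²) ≈ 1.3 units.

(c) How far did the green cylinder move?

2.2

The green cylinder was near (9.7, 5.8) before and (8.9, 7.9) after, so it travelled √(0.8² + 2.1²) ≈ 2.2 units.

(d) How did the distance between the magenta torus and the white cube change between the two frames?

+1.8

Before: roughly 6.7 units apart; after: 8.5. That's 1.8 units further apart.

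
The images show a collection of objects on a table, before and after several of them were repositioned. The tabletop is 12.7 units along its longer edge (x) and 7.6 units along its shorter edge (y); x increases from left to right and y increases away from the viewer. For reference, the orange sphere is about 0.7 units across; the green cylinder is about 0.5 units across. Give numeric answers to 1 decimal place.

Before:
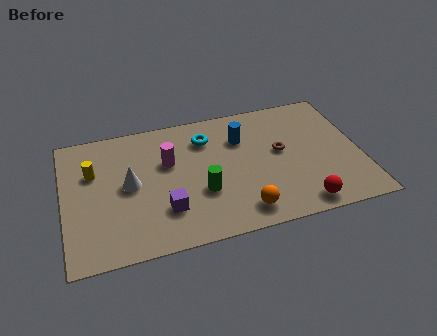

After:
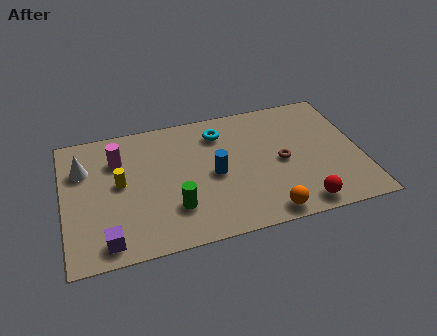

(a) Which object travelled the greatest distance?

the purple cube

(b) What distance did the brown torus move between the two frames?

0.6

The brown torus was near (9.3, 4.2) before and (9.3, 3.6) after, so it travelled √(0.0² + 0.6²) ≈ 0.6 units.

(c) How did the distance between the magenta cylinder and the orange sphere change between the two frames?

+3.0

They were about 4.6 units apart before and 7.6 after — 3.0 units further apart.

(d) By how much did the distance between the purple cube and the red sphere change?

+2.4

The distance was about 5.8 in the first image and 8.2 in the second, so they moved 2.4 units further apart.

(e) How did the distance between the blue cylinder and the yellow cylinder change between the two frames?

-2.4

Before: roughly 6.4 units apart; after: 4.0. That's 2.4 units closer together.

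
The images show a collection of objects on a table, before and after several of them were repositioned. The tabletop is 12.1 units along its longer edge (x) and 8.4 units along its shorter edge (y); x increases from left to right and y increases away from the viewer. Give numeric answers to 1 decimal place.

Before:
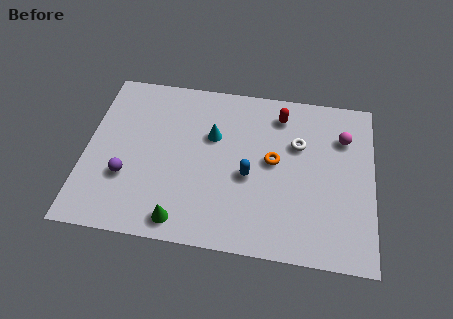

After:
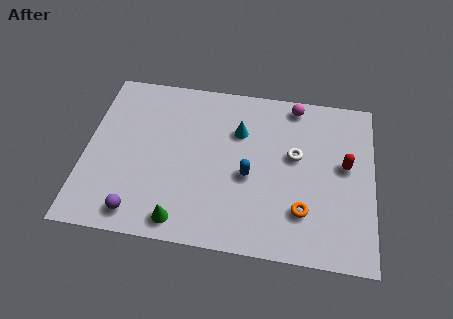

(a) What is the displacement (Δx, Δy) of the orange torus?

(1.3, -2.3)

The orange torus started near (7.9, 4.5) and ended near (9.2, 2.2).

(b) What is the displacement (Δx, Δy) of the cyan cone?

(1.1, 0.4)

From the two frames, the cyan cone sits at roughly (5.3, 5.4) before and (6.4, 5.8) after.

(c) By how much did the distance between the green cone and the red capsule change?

+0.6

The distance was about 7.1 in the first image and 7.7 in the second, so they moved 0.6 units further apart.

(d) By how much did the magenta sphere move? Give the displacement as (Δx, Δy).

(-2.1, 1.4)

From the two frames, the magenta sphere sits at roughly (10.8, 6.1) before and (8.7, 7.5) after.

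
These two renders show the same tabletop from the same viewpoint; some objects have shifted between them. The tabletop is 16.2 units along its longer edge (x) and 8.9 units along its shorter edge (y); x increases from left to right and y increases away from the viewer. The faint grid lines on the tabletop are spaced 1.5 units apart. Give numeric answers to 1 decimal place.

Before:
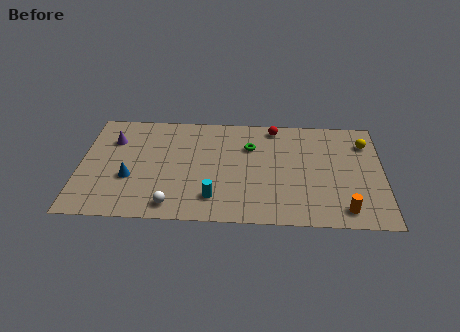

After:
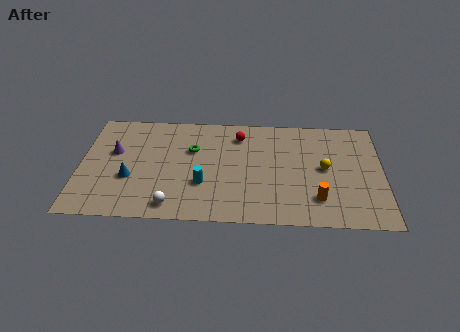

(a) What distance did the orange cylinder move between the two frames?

1.6

From (14.1, 1.3) to (12.7, 2.1), the orange cylinder covered √(1.4² + 0.8²) ≈ 1.6 units.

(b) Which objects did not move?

the blue cone and the white sphere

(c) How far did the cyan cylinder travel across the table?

1.3

The cyan cylinder was near (7.2, 1.9) before and (6.6, 3.0) after, so it travelled √(0.6² + 1.1²) ≈ 1.3 units.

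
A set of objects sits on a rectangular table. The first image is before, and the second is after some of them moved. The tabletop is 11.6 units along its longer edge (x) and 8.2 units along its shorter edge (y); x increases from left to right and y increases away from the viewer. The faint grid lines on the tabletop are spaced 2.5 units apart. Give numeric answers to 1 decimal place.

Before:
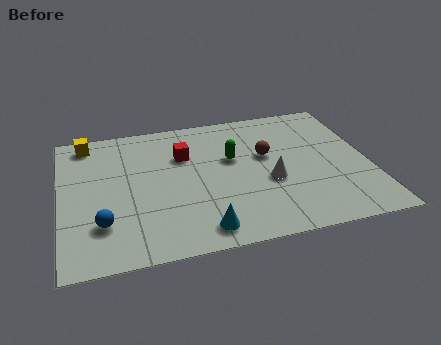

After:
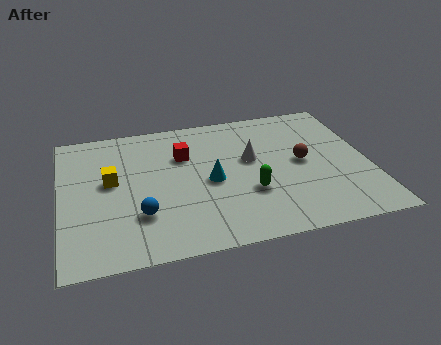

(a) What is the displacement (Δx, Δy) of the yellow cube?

(0.8, -2.6)

The yellow cube was at about (1.1, 7.2) and moved to about (1.9, 4.6).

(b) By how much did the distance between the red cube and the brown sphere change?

+1.4

They were about 3.2 units apart before and 4.6 after — 1.4 units further apart.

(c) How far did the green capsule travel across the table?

2.3

The green capsule moved from about (6.5, 5.0) to (7.0, 2.8), a distance of √(0.5² + 2.2²) ≈ 2.3.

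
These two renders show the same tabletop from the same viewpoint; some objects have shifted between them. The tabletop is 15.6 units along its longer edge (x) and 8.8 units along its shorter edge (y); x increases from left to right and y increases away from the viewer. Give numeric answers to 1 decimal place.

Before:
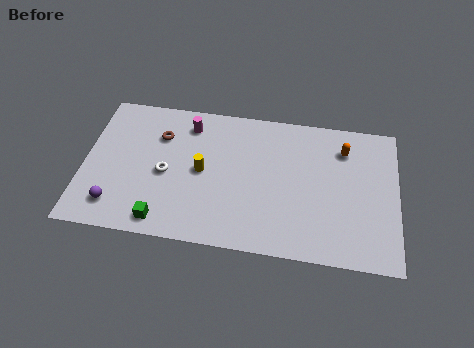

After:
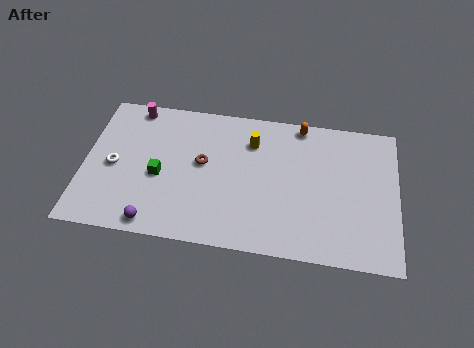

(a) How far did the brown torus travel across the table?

2.6

The brown torus was near (3.7, 6.3) before and (5.9, 4.9) after, so it travelled √(2.2² + 1.4²) ≈ 2.6 units.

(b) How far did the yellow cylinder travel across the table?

3.3

From (5.9, 4.4) to (8.3, 6.6), the yellow cylinder covered √(2.4² + 2.2²) ≈ 3.3 units.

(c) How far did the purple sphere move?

2.2

The purple sphere moved from about (1.7, 1.7) to (3.7, 0.9), a distance of √(2.0² + 0.8²) ≈ 2.2.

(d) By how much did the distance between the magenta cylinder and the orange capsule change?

+0.6

They were about 7.8 units apart before and 8.4 after — 0.6 units further apart.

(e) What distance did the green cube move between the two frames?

2.7

The green cube moved from about (4.1, 1.1) to (3.8, 3.8), a distance of √(0.3² + 2.7²) ≈ 2.7.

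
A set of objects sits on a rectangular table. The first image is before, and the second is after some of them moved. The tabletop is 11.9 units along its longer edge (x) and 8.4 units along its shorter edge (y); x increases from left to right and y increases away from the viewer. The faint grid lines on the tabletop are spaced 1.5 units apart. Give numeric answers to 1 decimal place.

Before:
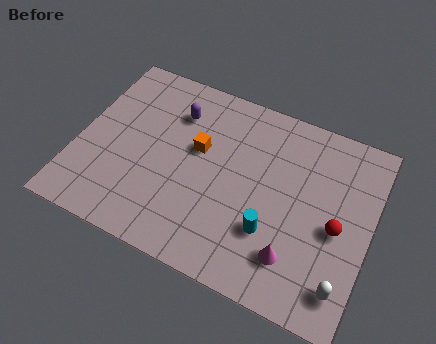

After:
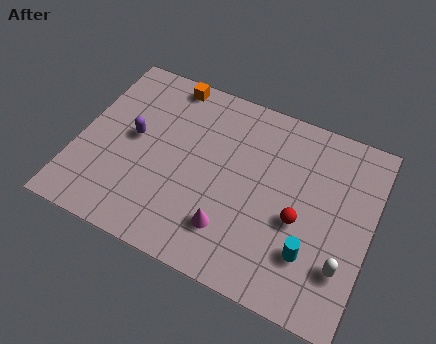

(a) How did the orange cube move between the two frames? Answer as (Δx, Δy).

(-1.6, 2.6)

The orange cube was at about (4.8, 5.0) and moved to about (3.2, 7.6).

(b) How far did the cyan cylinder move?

1.6

The cyan cylinder was near (8.1, 2.6) before and (9.7, 2.3) after, so it travelled √(1.6² + 0.3²) ≈ 1.6 units.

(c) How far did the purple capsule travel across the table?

2.3

From (3.7, 6.3) to (2.2, 4.5), the purple capsule covered √(1.5² + 1.8²) ≈ 2.3 units.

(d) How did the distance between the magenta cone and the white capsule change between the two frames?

+2.5

The distance was about 2.0 in the first image and 4.5 in the second, so they moved 2.5 units further apart.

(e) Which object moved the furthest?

the orange cube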